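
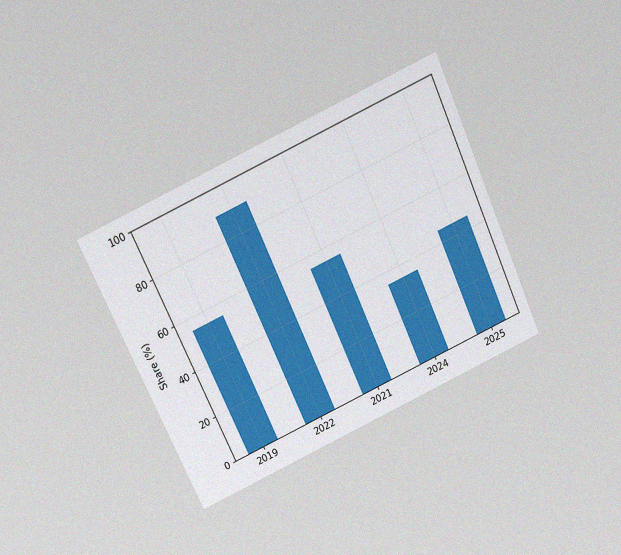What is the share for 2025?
The chart is tilted about 25° counter-clockwise and viewed slightly from above, with some photo noise. Reading along the chart's y-axis, the 2025 bar reaches 45%.

45%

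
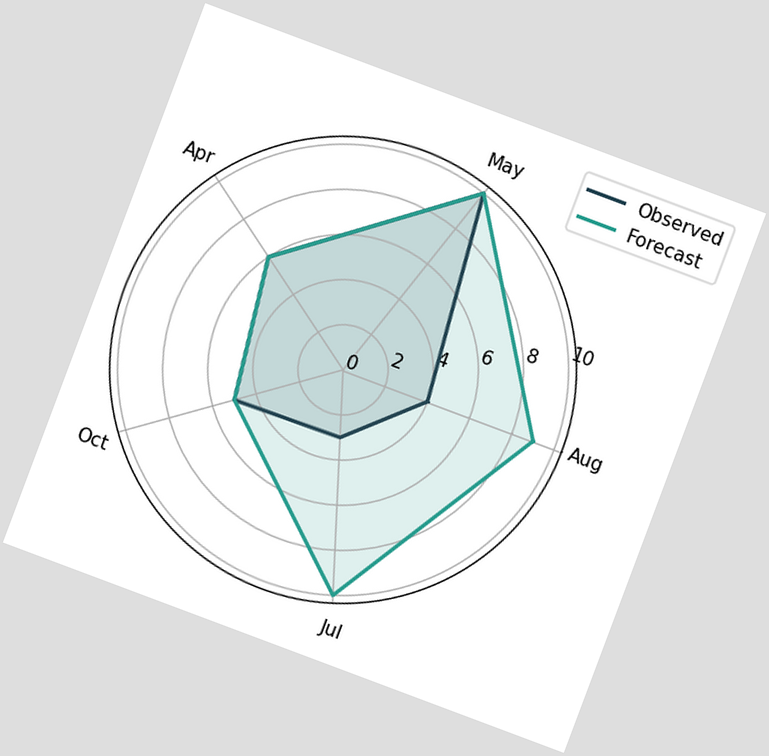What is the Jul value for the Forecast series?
The chart is tilted about 21° clockwise. On the Jul axis, Forecast reaches 10.

10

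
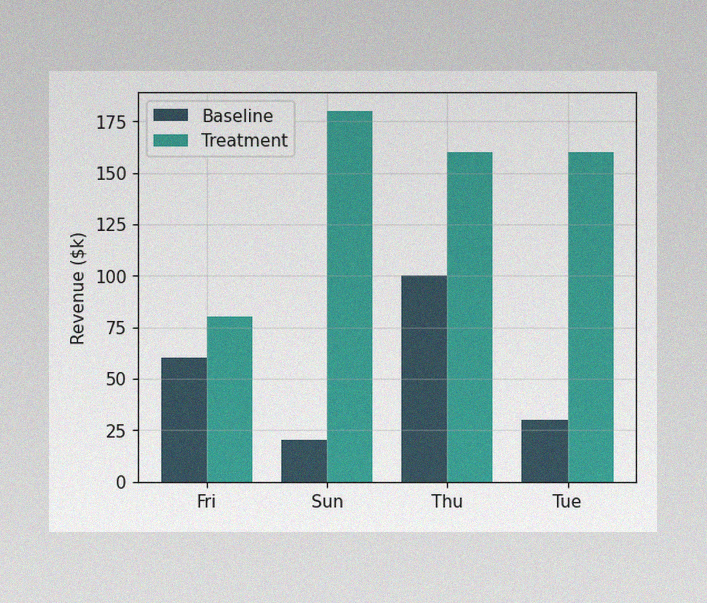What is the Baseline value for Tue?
The image has some photo noise and uneven lighting. The Baseline bar at Tue reaches $30k on the y-axis.

$30k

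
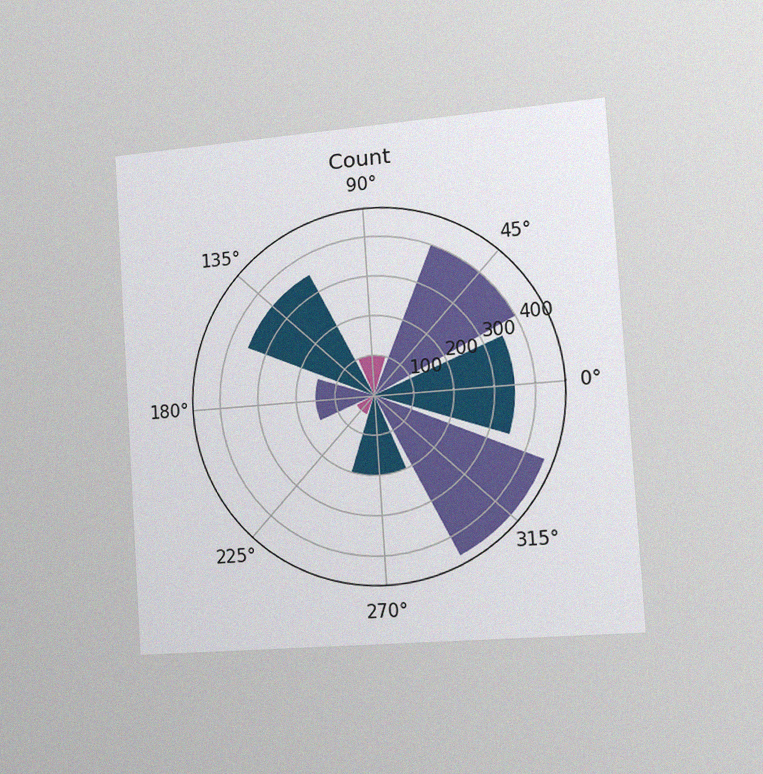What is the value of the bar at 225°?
50

The chart is tilted about 4° counter-clockwise and viewed slightly from the right, with some photo noise. The bar at 225° reaches 50 on the radial axis.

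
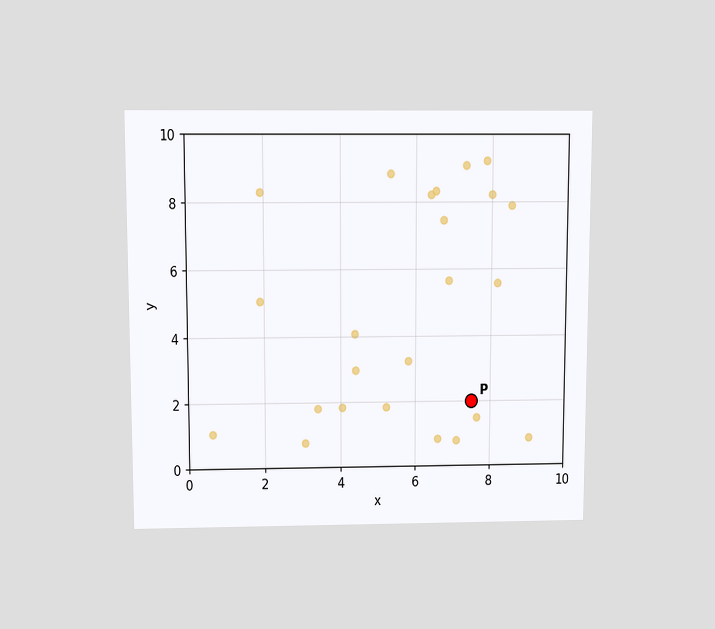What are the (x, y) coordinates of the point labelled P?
(7.5, 2)

The chart is viewed slightly from above. Following the gridlines from P to each axis, P sits at (7.5, 2).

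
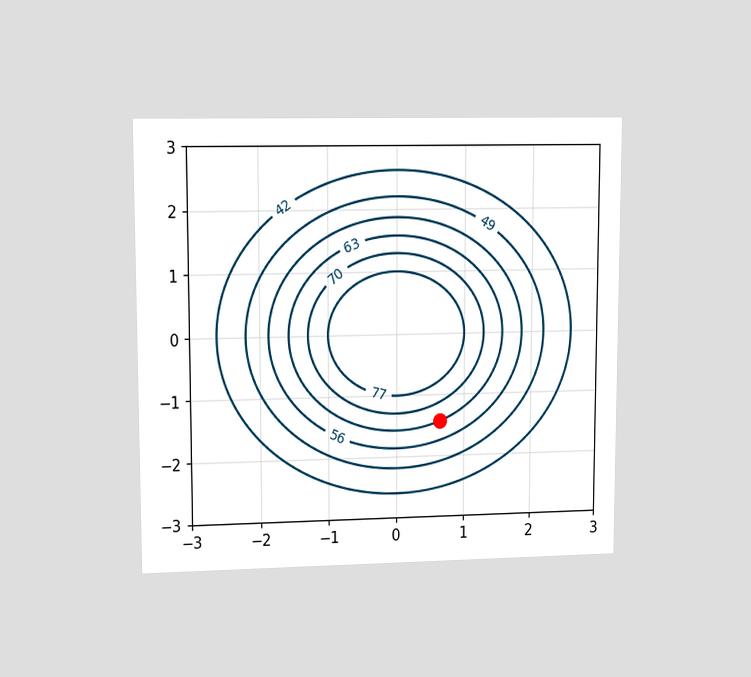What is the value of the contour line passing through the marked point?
The chart is viewed at a slight angle. The marked point sits on the contour labelled 63.

63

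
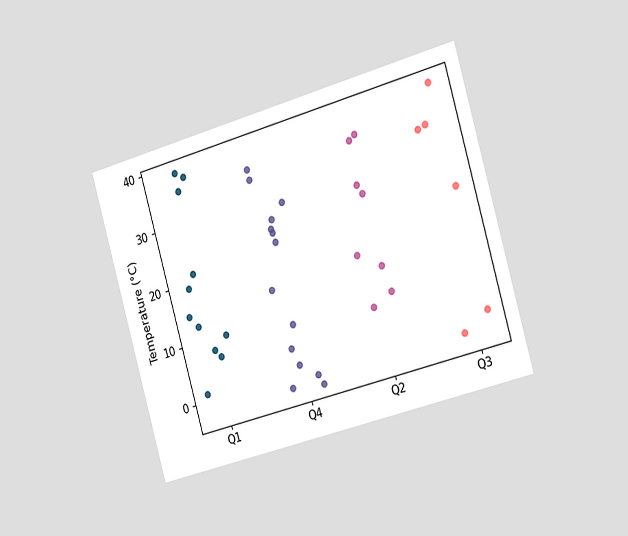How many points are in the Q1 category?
The chart is tilted about 16° counter-clockwise and viewed slightly from the right. Counting the markers in the Q1 column gives 11.

11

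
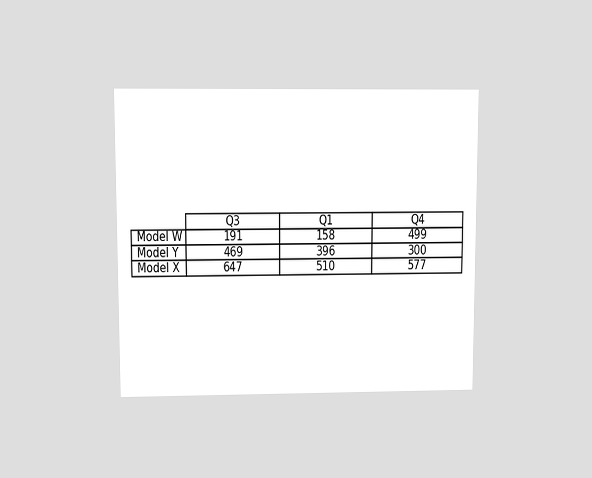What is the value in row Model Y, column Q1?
396

The chart is viewed at a slight angle. The (Model Y, Q1) cell reads 396.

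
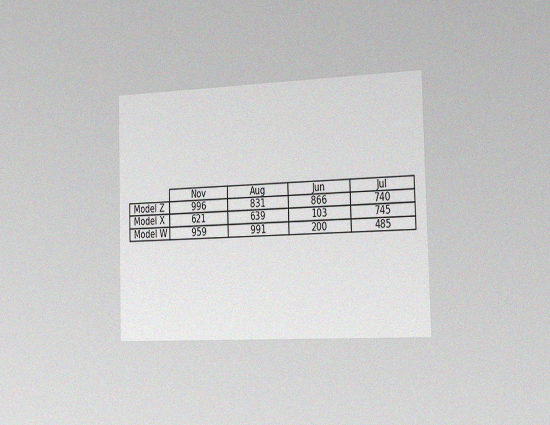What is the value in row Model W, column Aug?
The chart is viewed slightly from the right, with some photo noise. The (Model W, Aug) cell reads 991.

991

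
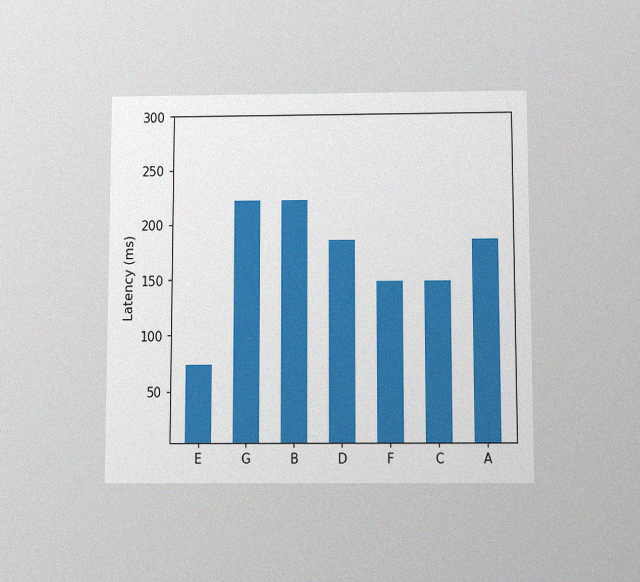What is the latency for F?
The chart is viewed slightly from below, with some photo noise. Reading along the chart's y-axis, the F bar reaches 148ms.

148ms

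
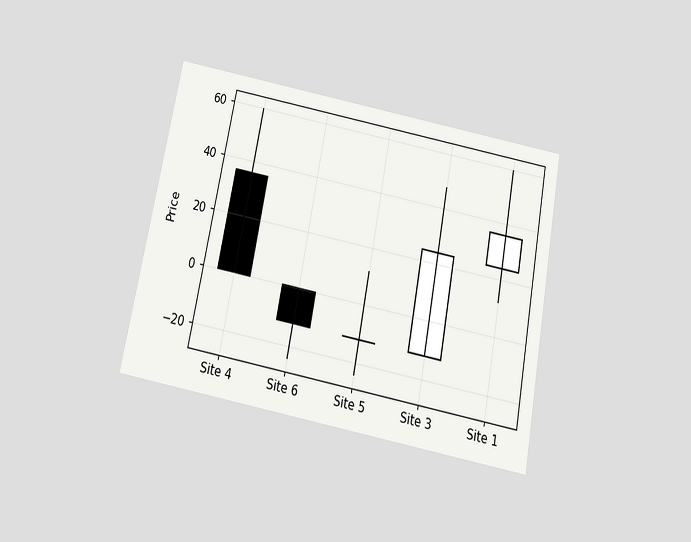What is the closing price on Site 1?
The chart is tilted about 11° clockwise and viewed slightly from below. The Site 1 candle closes at 36.

36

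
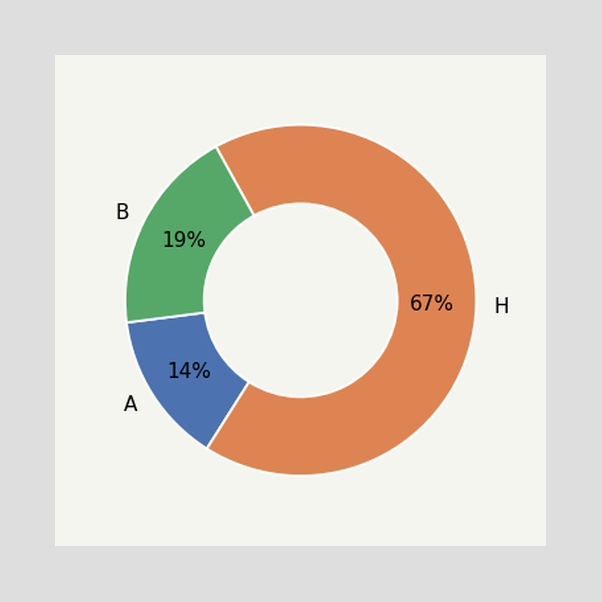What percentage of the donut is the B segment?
19%

The B segment takes up 19% of the ring.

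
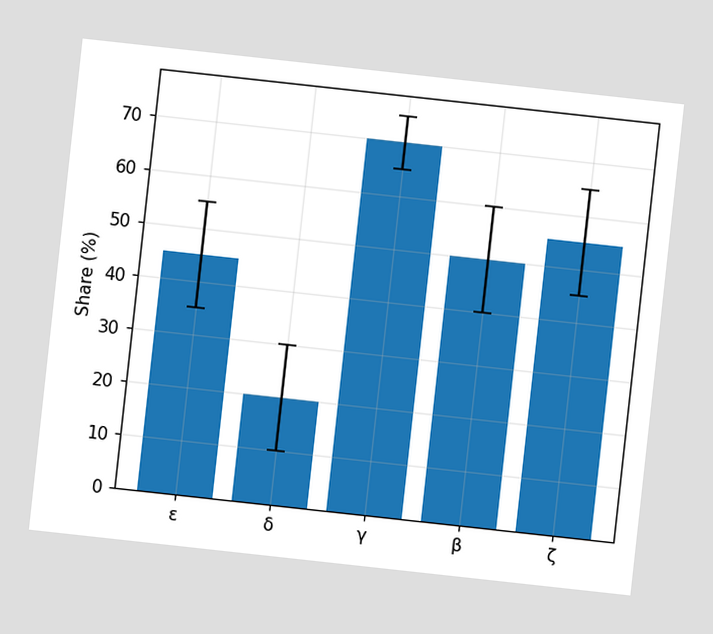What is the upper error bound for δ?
The chart is tilted about 6° clockwise. The δ bar's upper whisker reaches 30%.

30%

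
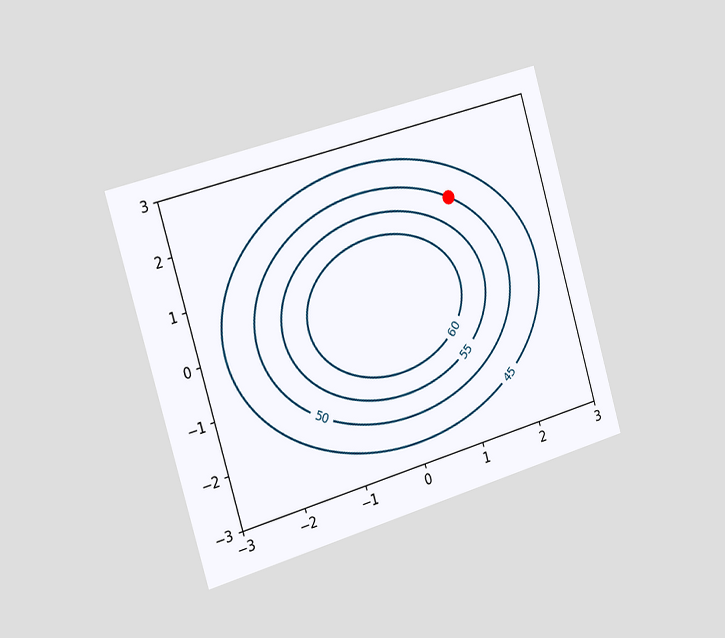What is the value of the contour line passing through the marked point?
The chart is tilted about 16° counter-clockwise and viewed slightly from the left. The marked point sits on the contour labelled 50.

50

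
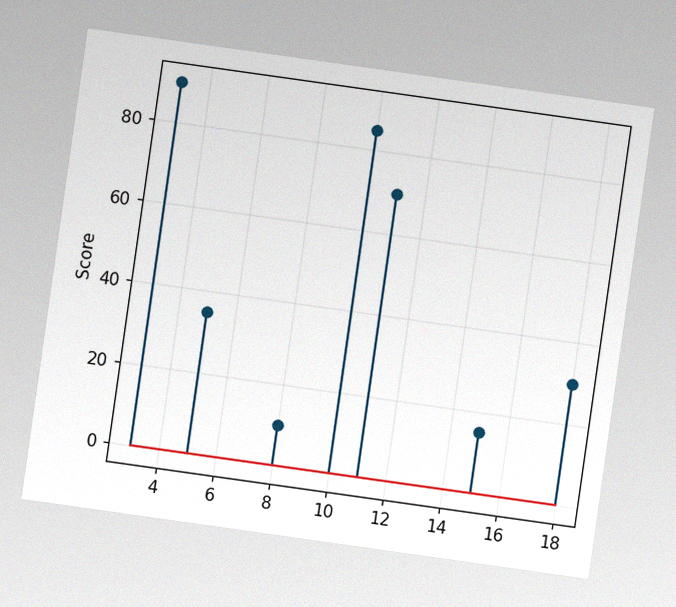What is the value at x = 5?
The chart is tilted about 8° clockwise, with some photo noise. The stem at x=5 reaches 35.

35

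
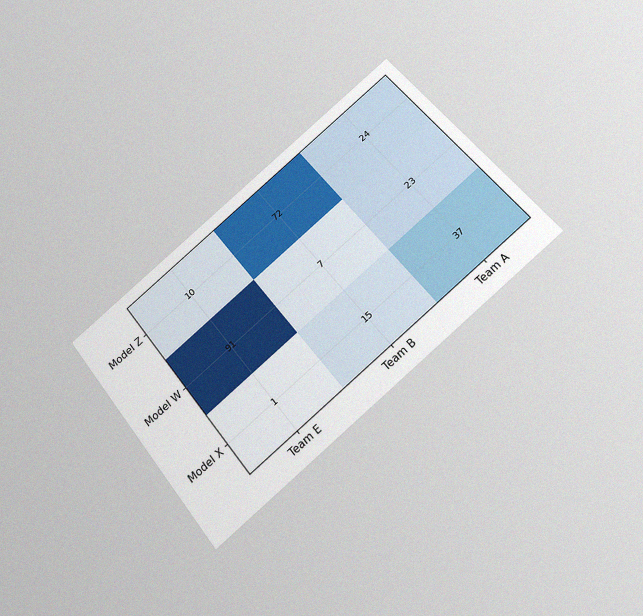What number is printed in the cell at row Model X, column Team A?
The chart is tilted about 39° counter-clockwise and viewed slightly from below, with some photo noise. The (Model X, Team A) cell reads 37.

37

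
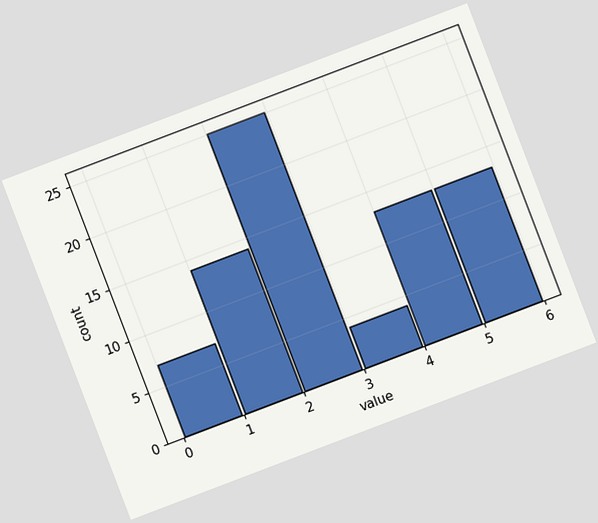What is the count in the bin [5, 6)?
The chart is tilted about 21° counter-clockwise. The [5, 6) bin has height 13.

13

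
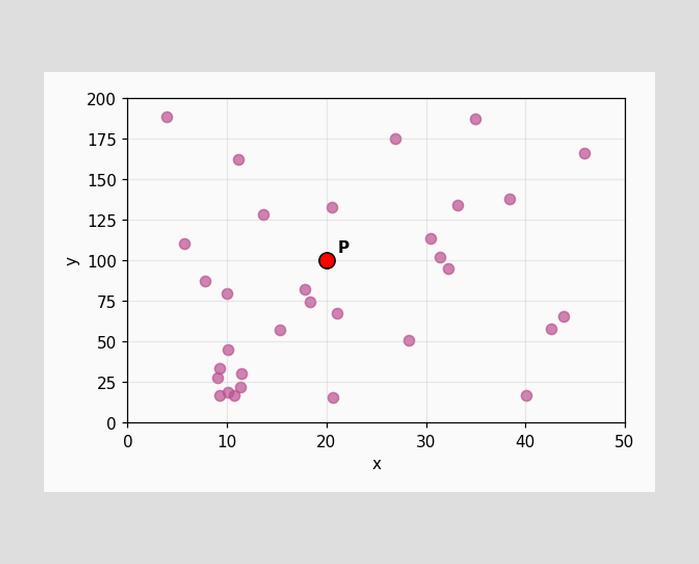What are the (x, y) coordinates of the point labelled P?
Following the gridlines from P to each axis, P sits at (20, 100).

(20, 100)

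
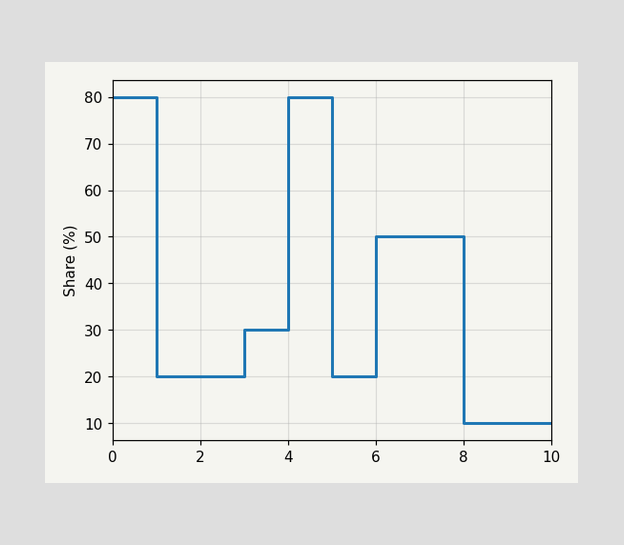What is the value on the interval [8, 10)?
On [8, 10) the step sits at 10%.

10%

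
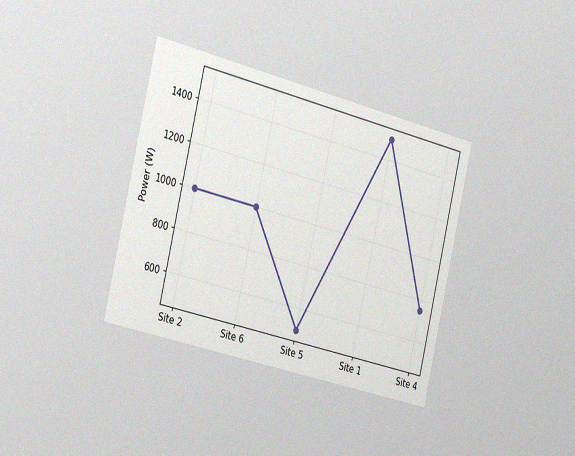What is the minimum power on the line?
The chart is tilted about 13° clockwise and viewed slightly from the left, with some photo noise. The lowest point is at Site 5, and reading across to the y-axis gives 500W.

500W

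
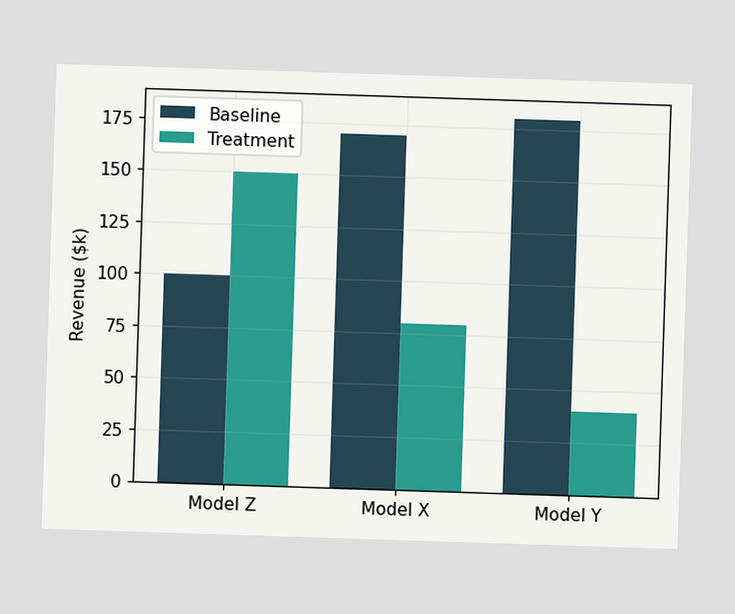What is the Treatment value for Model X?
$80k

The Treatment bar at Model X reaches $80k on the y-axis.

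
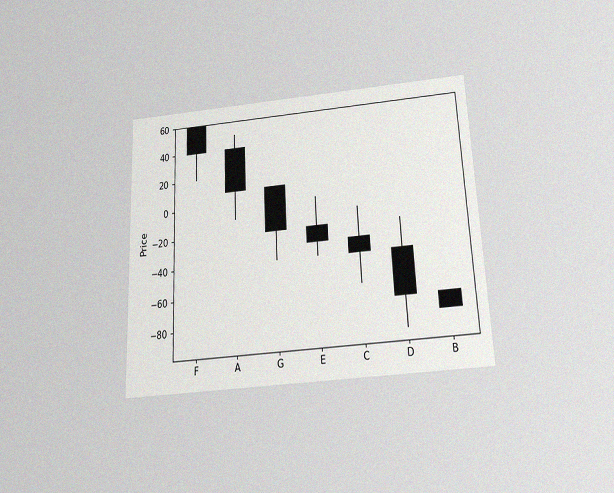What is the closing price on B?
The chart is tilted about 3° counter-clockwise and viewed slightly from below, with some photo noise. The B candle closes at -80.

-80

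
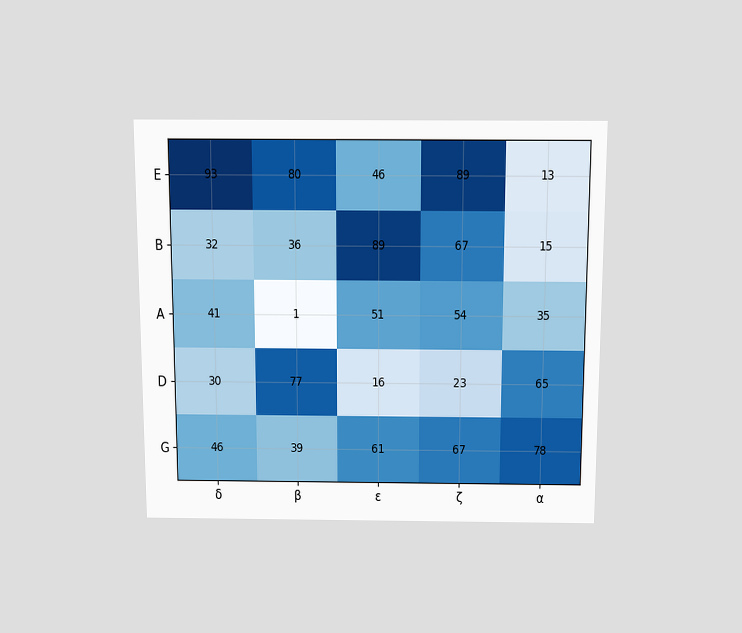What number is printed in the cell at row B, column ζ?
67

The chart is viewed slightly from above. The (B, ζ) cell reads 67.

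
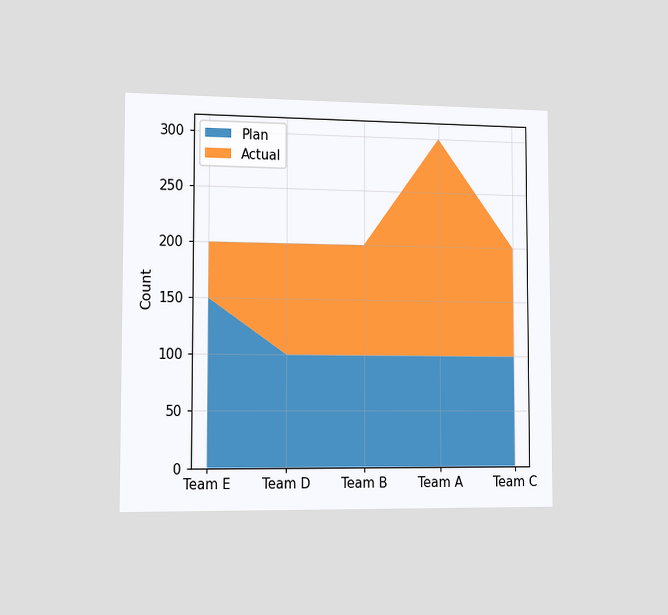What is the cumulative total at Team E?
200

The chart is viewed slightly from the left. The stacked total at Team E reaches 200.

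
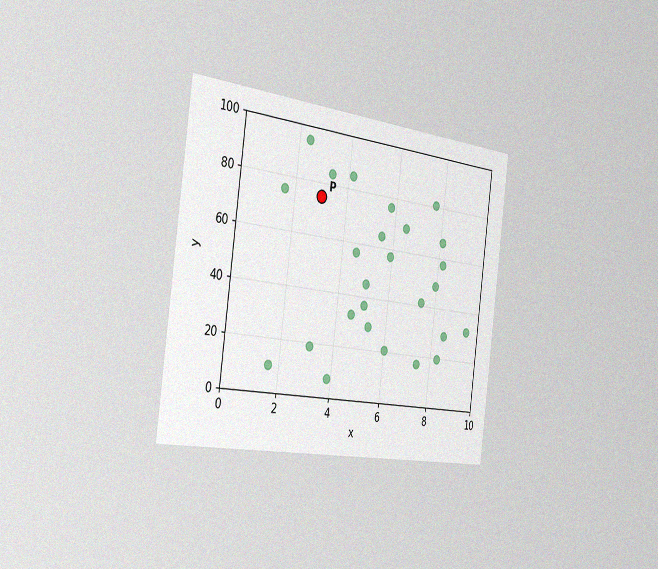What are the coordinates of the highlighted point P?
The chart is tilted about 7° clockwise and viewed slightly from the left, with some photo noise. Following the gridlines from P to each axis, P sits at (3, 75).

(3, 75)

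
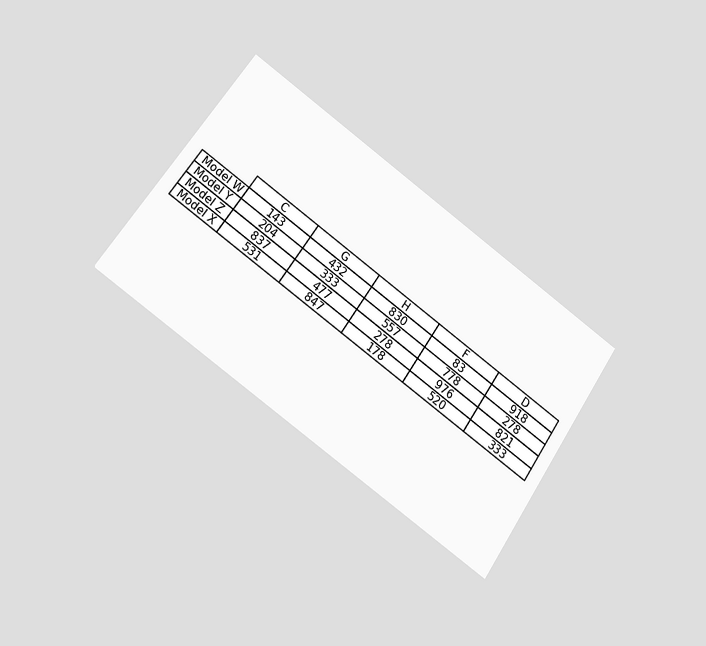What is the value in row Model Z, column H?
278

The chart is tilted about 35° clockwise and viewed at a slight angle. The (Model Z, H) cell reads 278.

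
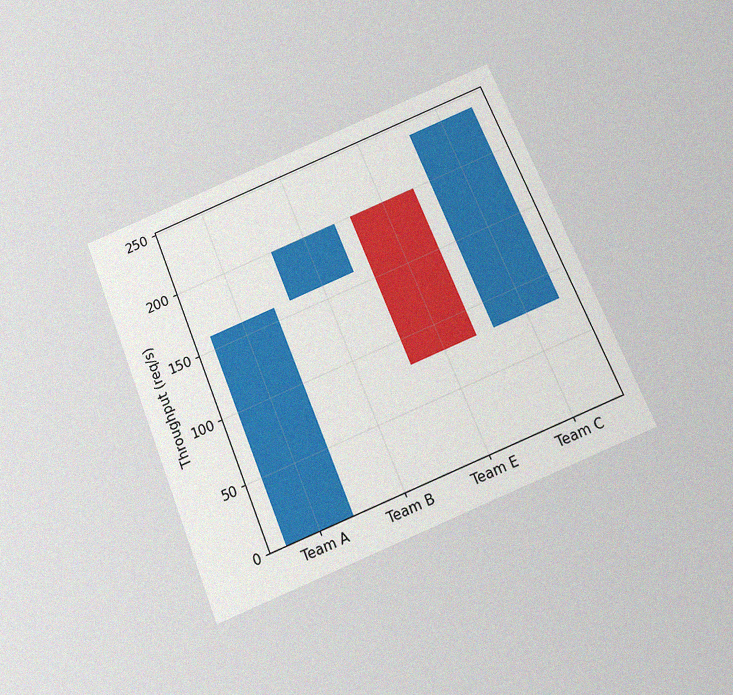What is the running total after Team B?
The chart is tilted about 22° counter-clockwise and viewed slightly from below, with some photo noise. After Team B the running total reaches 200req/s.

200req/s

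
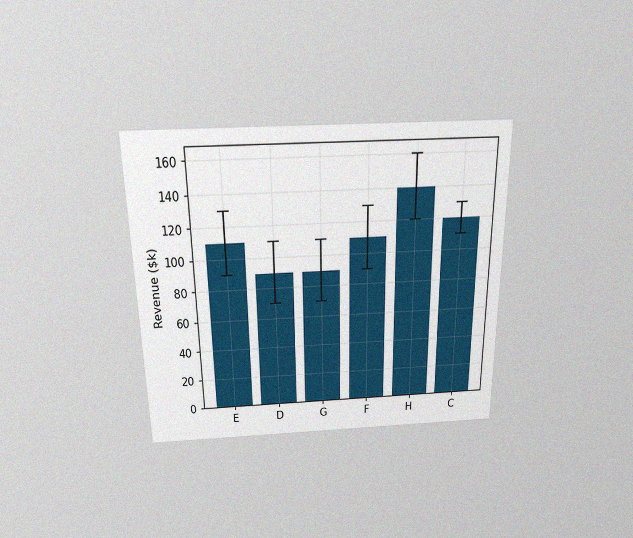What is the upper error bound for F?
The chart is viewed slightly from above, with some photo noise. The F bar's upper whisker reaches $130k.

$130k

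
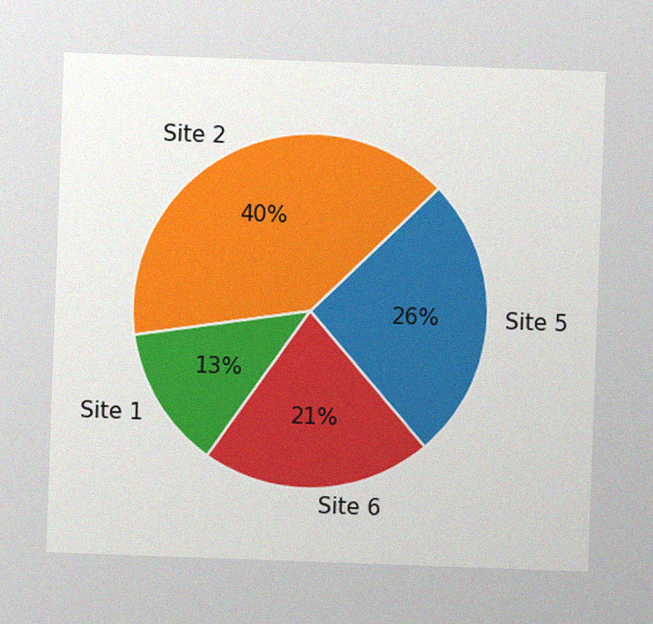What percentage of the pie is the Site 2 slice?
The chart is tilted about 2° clockwise, with some photo noise. The Site 2 slice takes up 40% of the pie.

40%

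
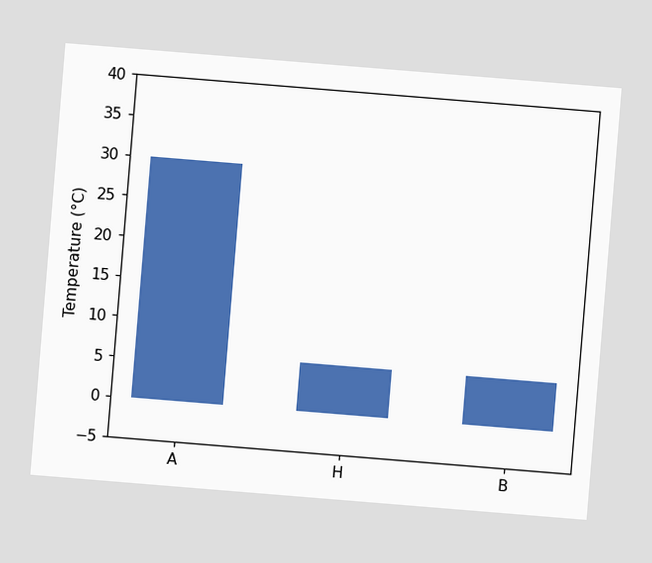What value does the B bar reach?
The chart is tilted about 5° clockwise. Reading along the chart's y-axis, the B bar reaches 6°C.

6°C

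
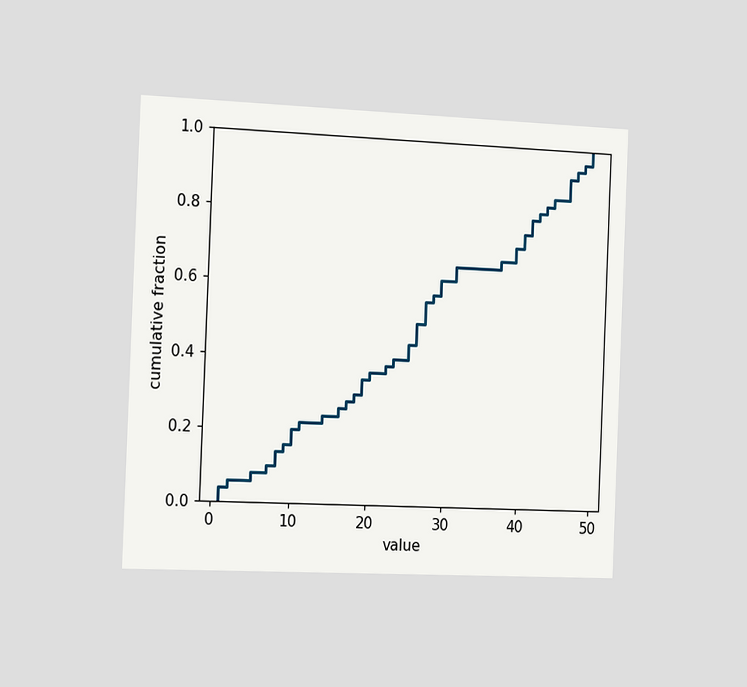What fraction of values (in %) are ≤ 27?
56%

The chart is tilted about 2° clockwise and viewed slightly from the left. At x=27 the ECDF step is at 56%.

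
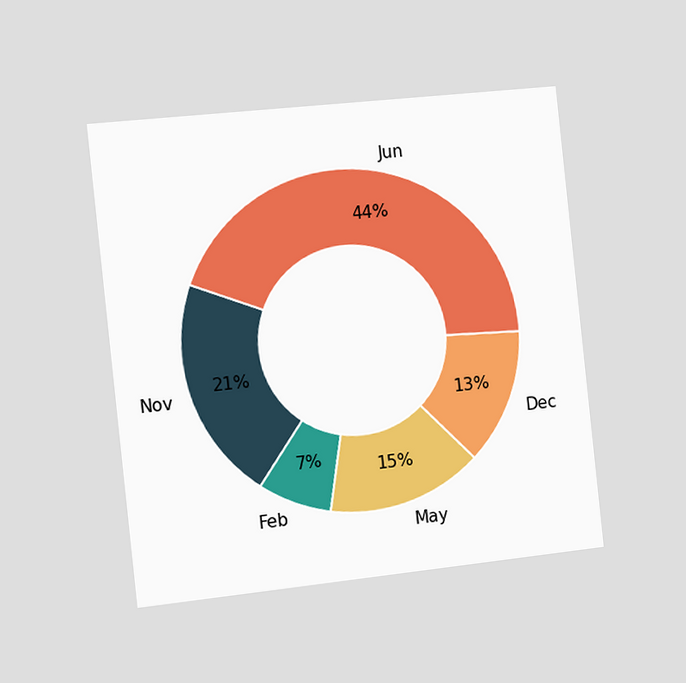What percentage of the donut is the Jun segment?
44%

The chart is tilted about 6° counter-clockwise and viewed slightly from the left. The Jun segment takes up 44% of the ring.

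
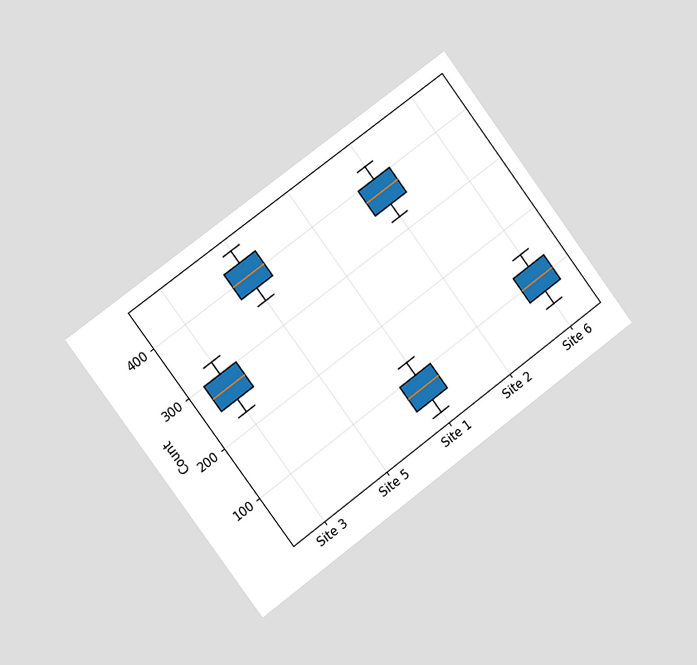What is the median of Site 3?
The chart is tilted about 37° counter-clockwise and viewed slightly from the left. The median line in the Site 3 box sits at 275.

275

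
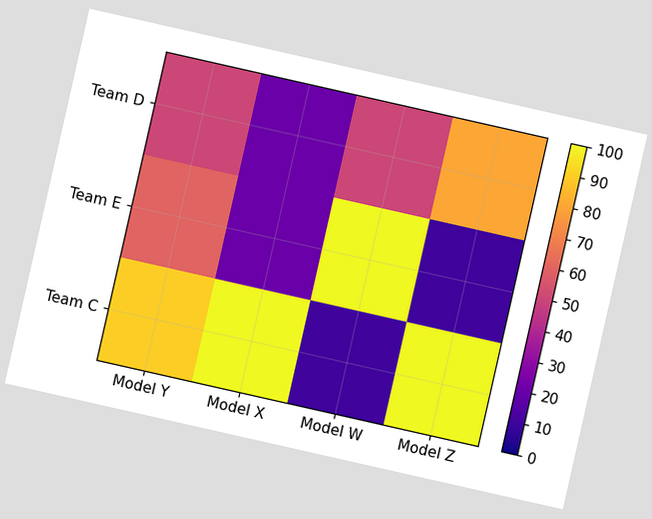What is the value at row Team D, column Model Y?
50

The chart is tilted about 13° clockwise. Matching cell (Team D, Model Y) against the colorbar gives 50.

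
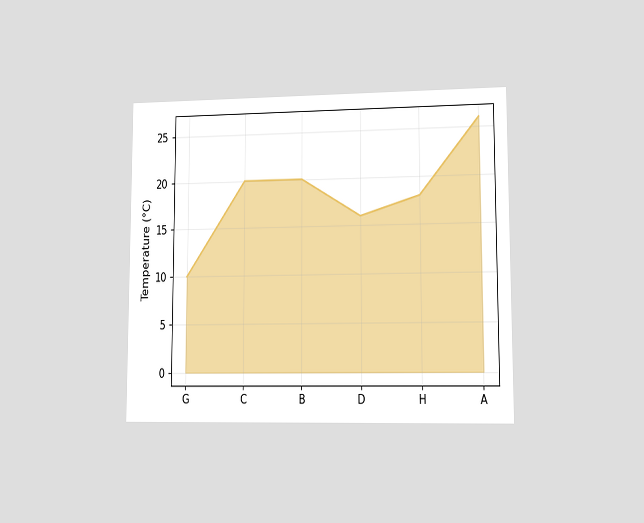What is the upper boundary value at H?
The chart is viewed at a slight angle. At H the upper boundary is at 18°C.

18°C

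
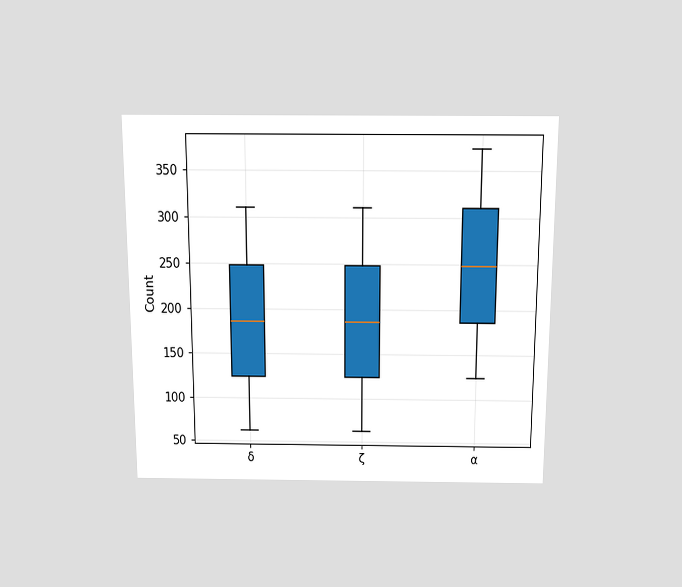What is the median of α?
248

The chart is viewed slightly from above. The median line in the α box sits at 248.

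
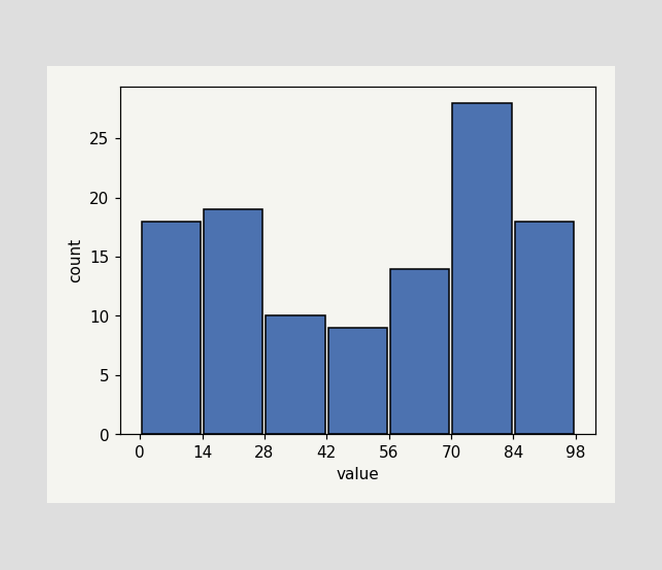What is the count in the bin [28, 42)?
The [28, 42) bin has height 10.

10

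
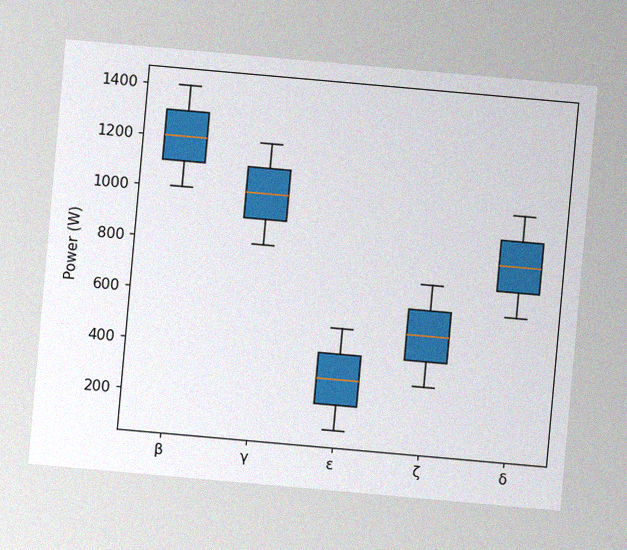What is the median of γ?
The chart is tilted about 5° clockwise, with some photo noise. The median line in the γ box sits at 1000W.

1000W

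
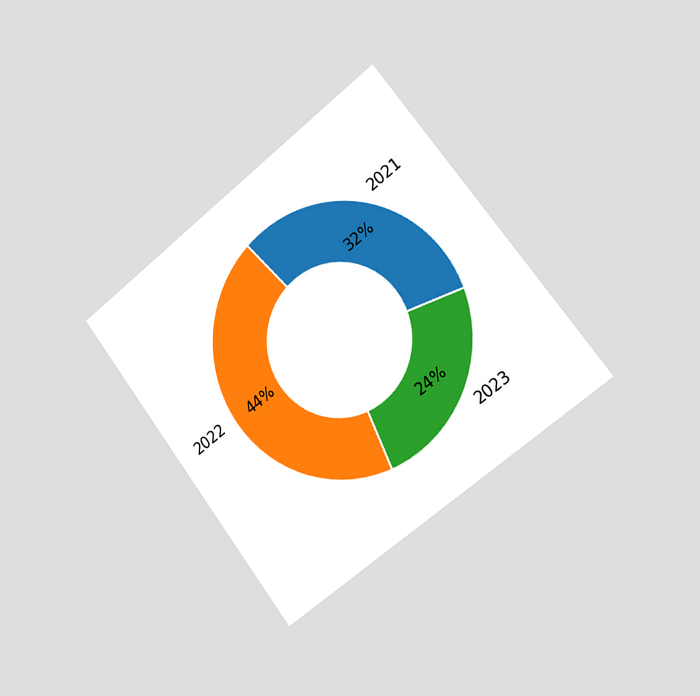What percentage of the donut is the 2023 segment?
24%

The chart is tilted about 37° counter-clockwise and viewed slightly from the right. The 2023 segment takes up 24% of the ring.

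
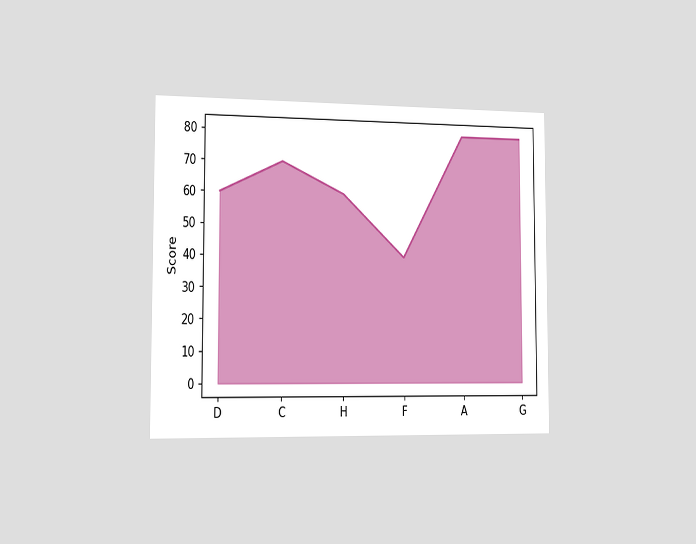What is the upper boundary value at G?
80

The chart is viewed slightly from the left. At G the upper boundary is at 80.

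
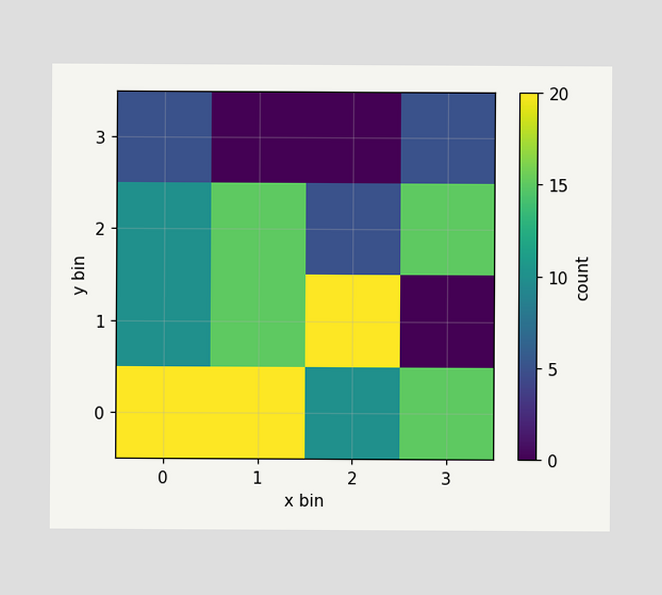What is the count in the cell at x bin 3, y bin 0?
Matching the cell (3, 0) against the colorbar gives 15.

15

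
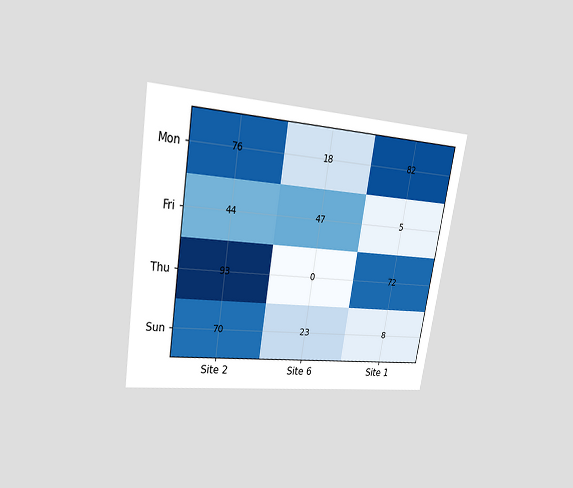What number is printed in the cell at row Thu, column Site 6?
The chart is tilted about 9° clockwise and viewed at a slight angle. The (Thu, Site 6) cell reads 0.

0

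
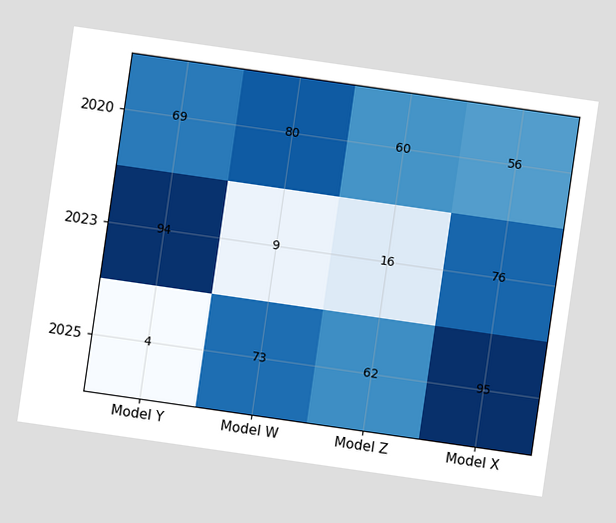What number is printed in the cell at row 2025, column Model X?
The chart is tilted about 8° clockwise. The (2025, Model X) cell reads 95.

95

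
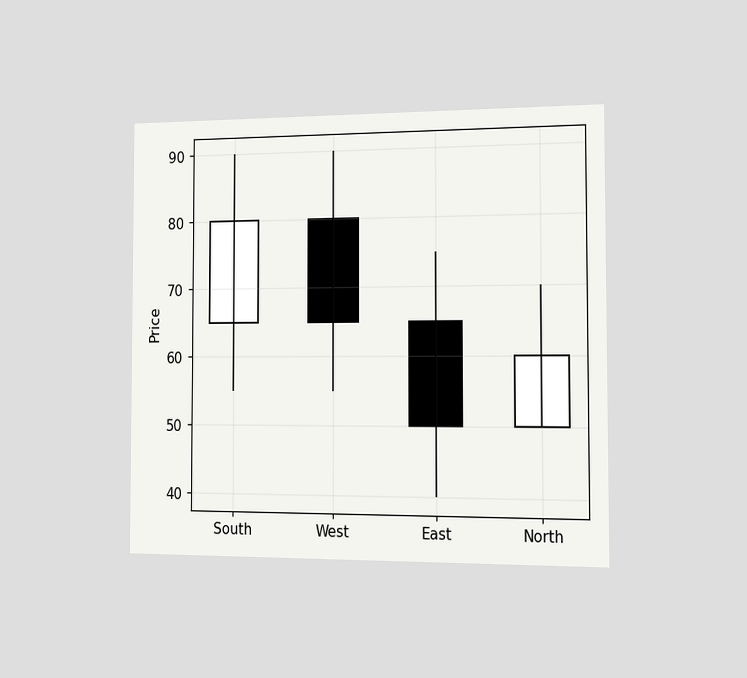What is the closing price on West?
65

The chart is viewed slightly from the right. The West candle closes at 65.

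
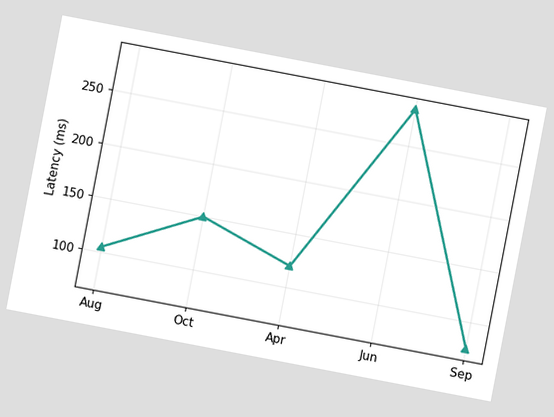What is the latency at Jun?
The chart is tilted about 11° clockwise. At Jun, the line is at 285ms.

285ms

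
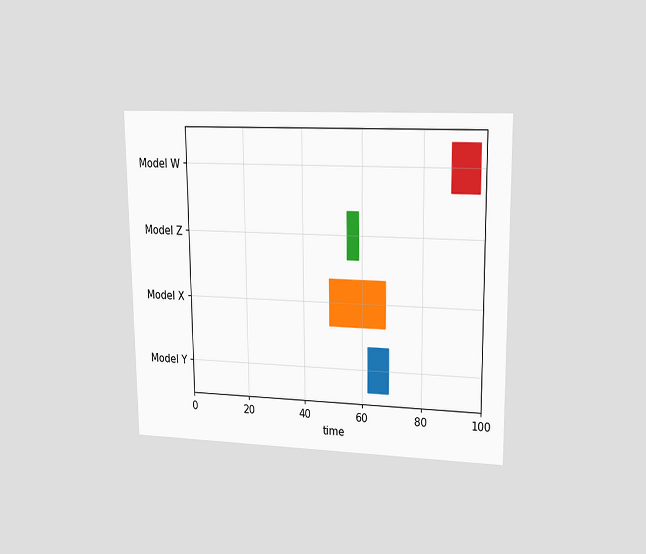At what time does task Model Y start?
The chart is viewed at a slight angle. The Model Y bar begins at t=62.

62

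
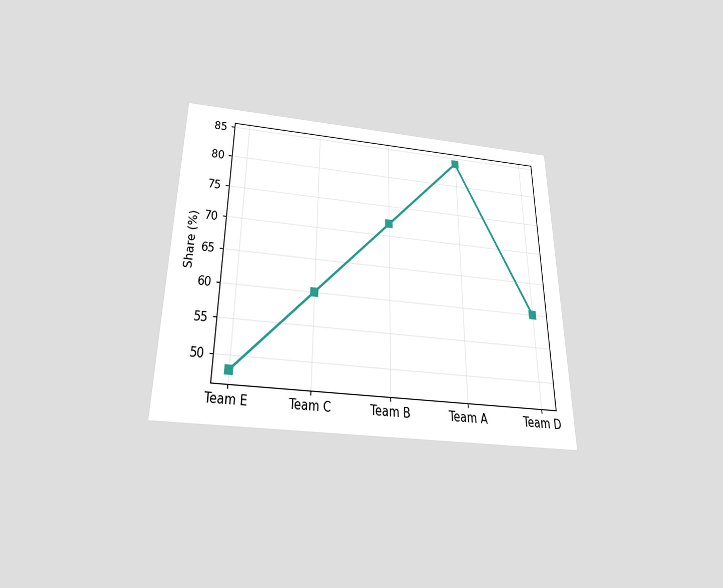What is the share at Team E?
48%

The chart is viewed slightly from below. At Team E, the line is at 48%.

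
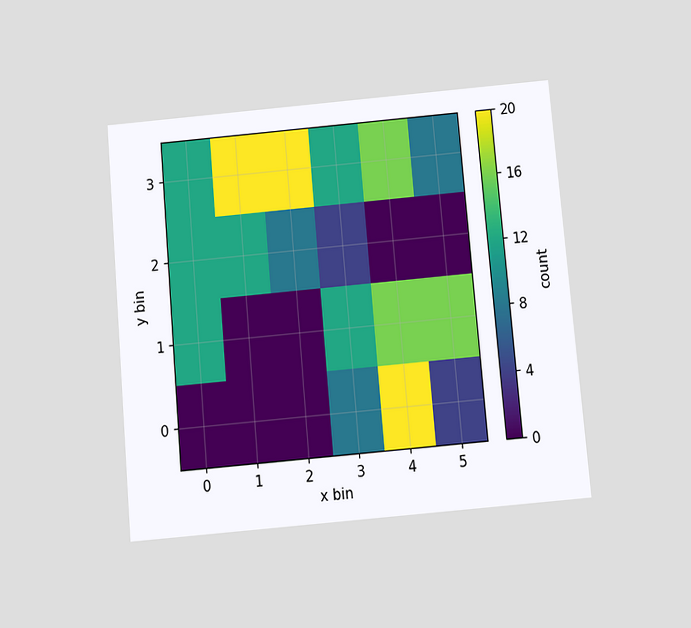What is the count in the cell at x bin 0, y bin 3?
The chart is tilted about 5° counter-clockwise and viewed slightly from below. Matching the cell (0, 3) against the colorbar gives 12.

12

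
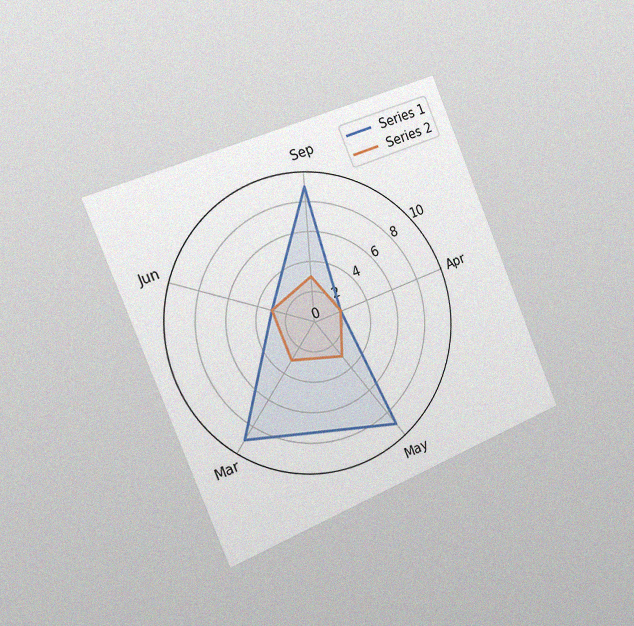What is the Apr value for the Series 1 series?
2

The chart is tilted about 23° counter-clockwise and viewed slightly from the left, with some photo noise. On the Apr axis, Series 1 reaches 2.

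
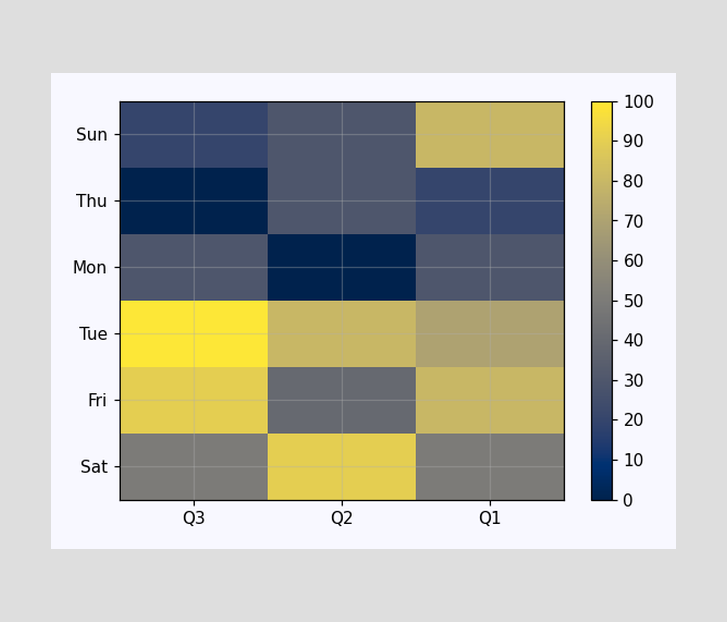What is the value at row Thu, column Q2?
Matching cell (Thu, Q2) against the colorbar gives 30.

30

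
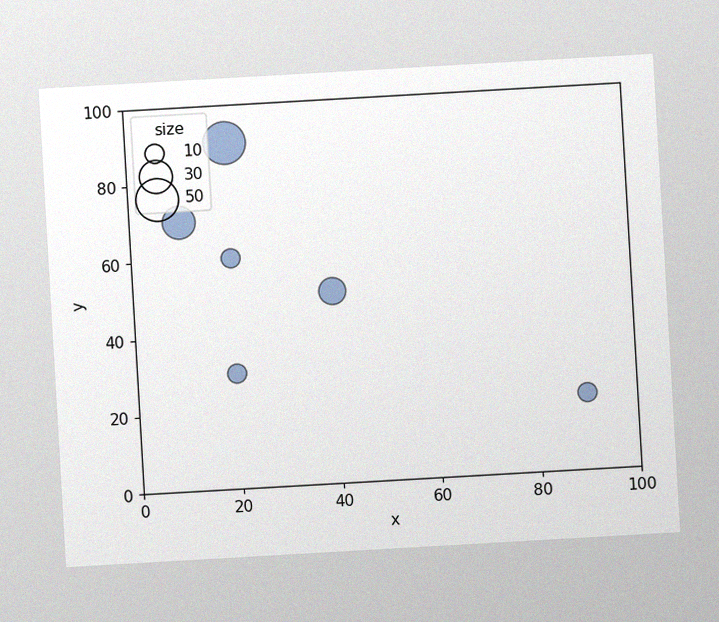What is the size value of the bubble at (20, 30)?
The chart is tilted about 3° counter-clockwise, with some photo noise. Matching the bubble at (20, 30) against the size legend gives 10.

10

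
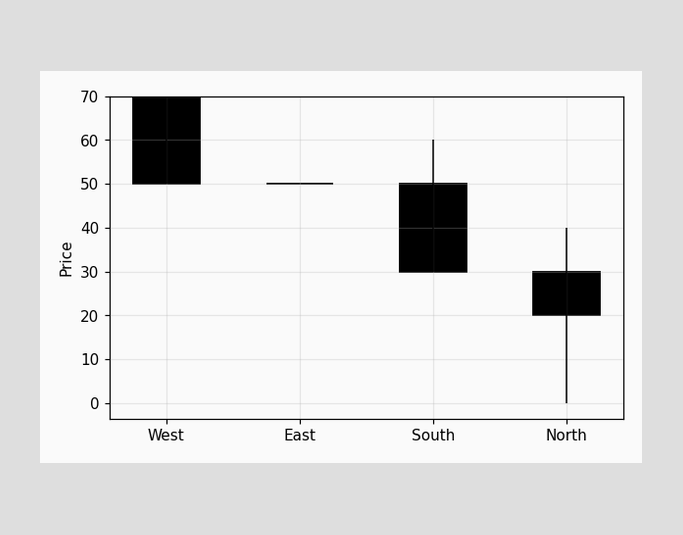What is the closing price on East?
The East candle closes at 50.

50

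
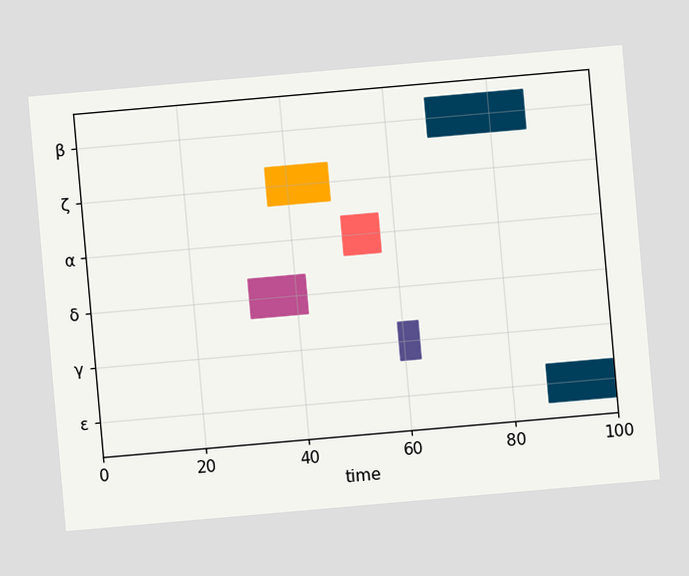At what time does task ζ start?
The chart is tilted about 5° counter-clockwise. The ζ bar begins at t=36.

36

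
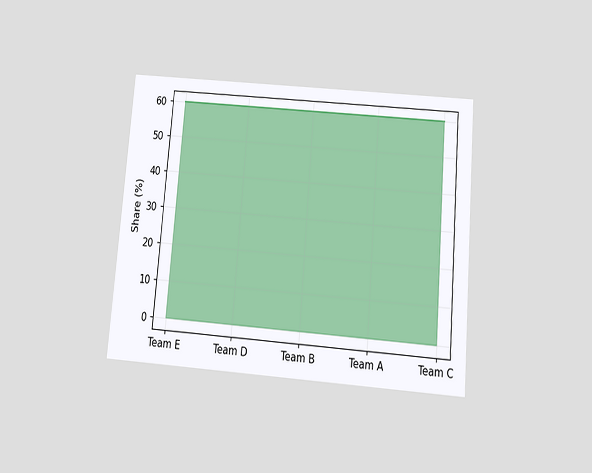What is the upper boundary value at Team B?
The chart is tilted about 5° clockwise and viewed slightly from below. At Team B the upper boundary is at 60%.

60%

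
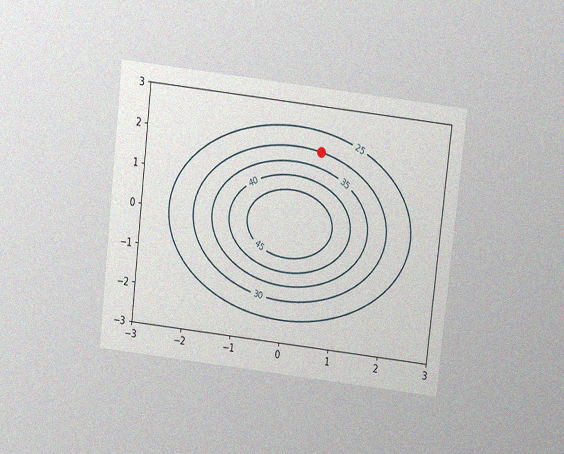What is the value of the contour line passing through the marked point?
The chart is tilted about 7° clockwise and viewed slightly from above, with some photo noise. The marked point sits on the contour labelled 30.

30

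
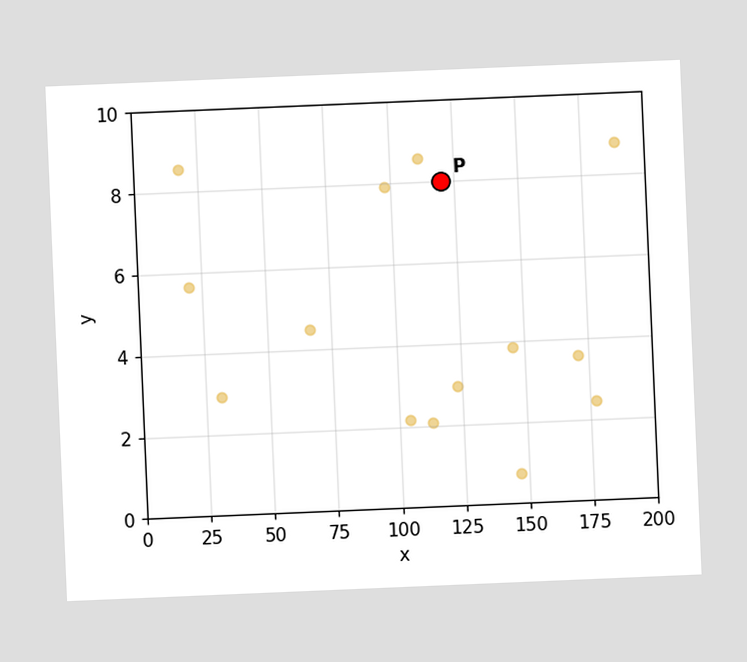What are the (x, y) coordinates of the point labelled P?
The chart is tilted about 2° counter-clockwise. Following the gridlines from P to each axis, P sits at (120, 8).

(120, 8)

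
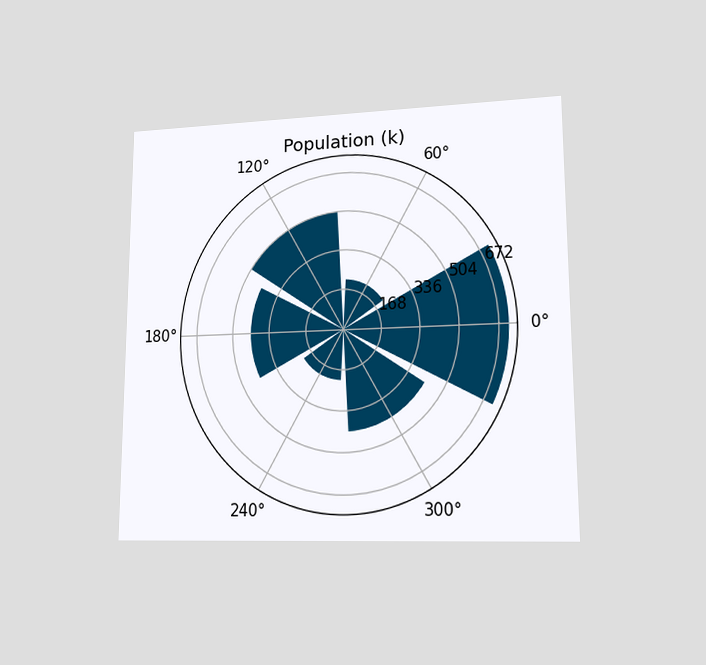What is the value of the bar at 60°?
The chart is viewed at a slight angle. The bar at 60° reaches 210k on the radial axis.

210k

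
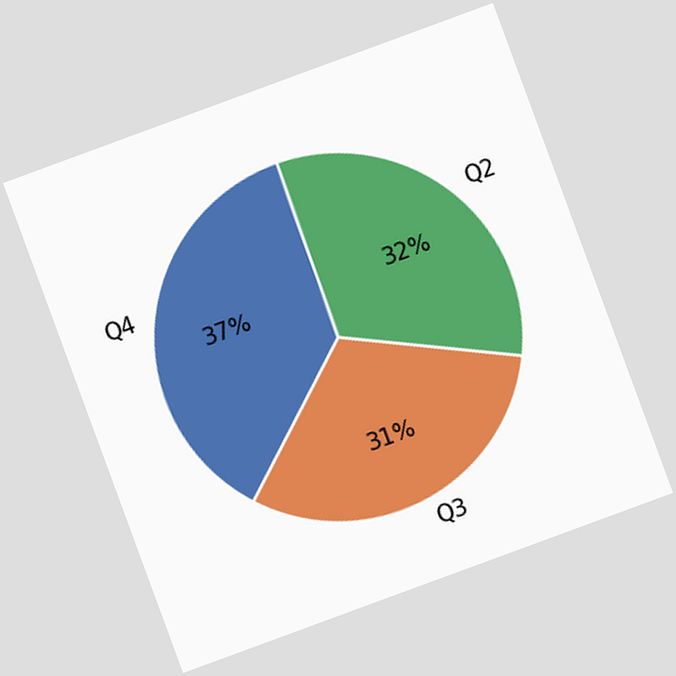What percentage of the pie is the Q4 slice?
The chart is tilted about 20° counter-clockwise. The Q4 slice takes up 37% of the pie.

37%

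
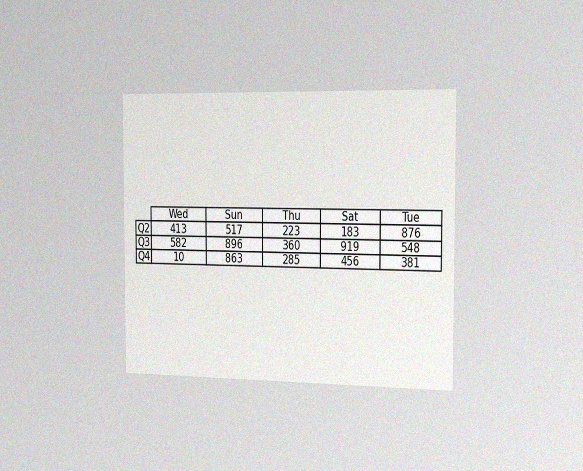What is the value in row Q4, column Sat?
456

The chart is viewed slightly from the right, with some photo noise. The (Q4, Sat) cell reads 456.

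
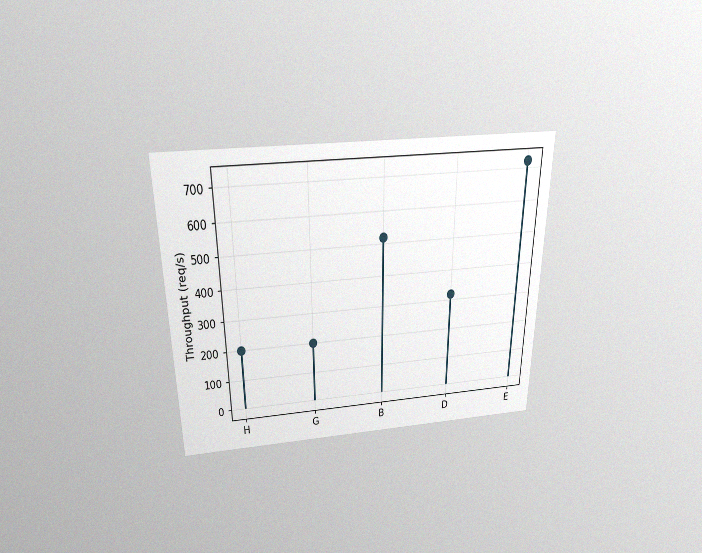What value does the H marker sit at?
The chart is viewed slightly from above, with some photo noise. The H marker sits at 200req/s.

200req/s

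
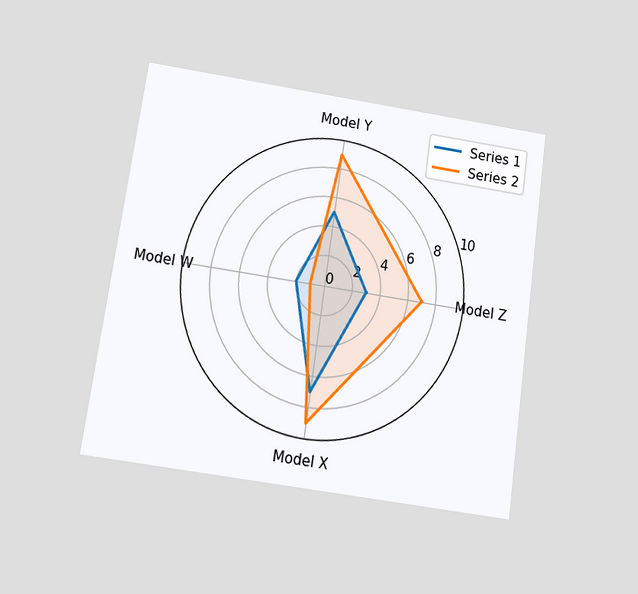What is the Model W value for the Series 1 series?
2

The chart is tilted about 8° clockwise and viewed slightly from below. On the Model W axis, Series 1 reaches 2.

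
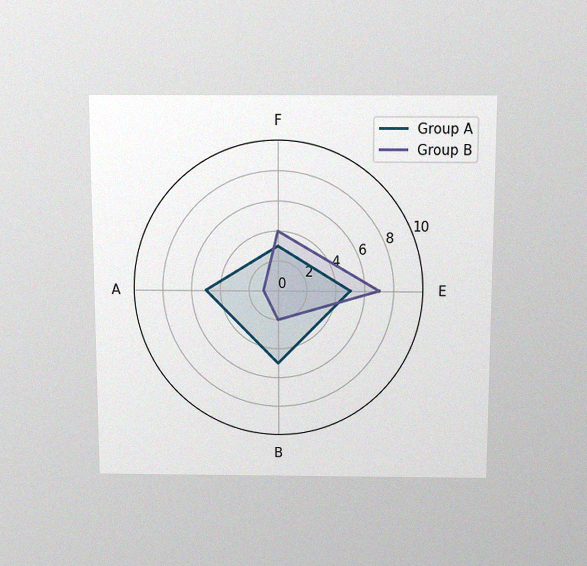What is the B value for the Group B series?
2

The chart is viewed slightly from above, with some photo noise. On the B axis, Group B reaches 2.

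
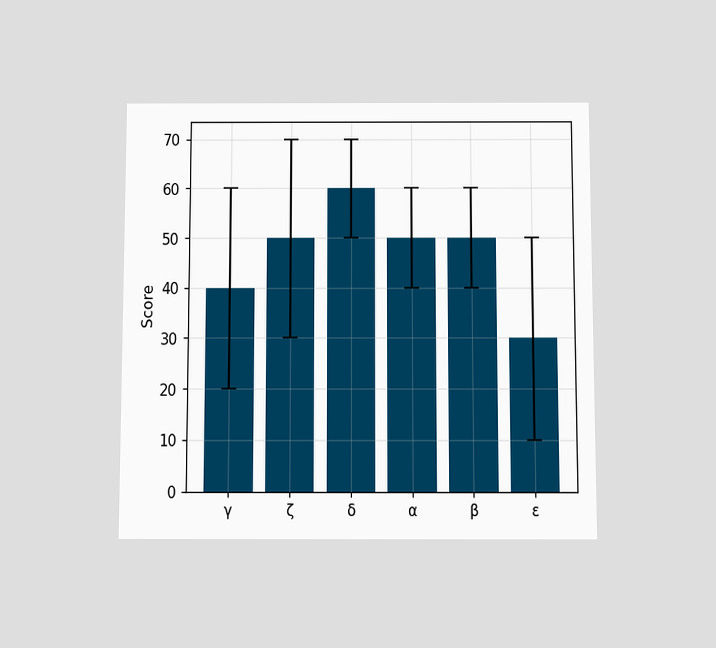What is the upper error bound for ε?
The chart is viewed slightly from below. The ε bar's upper whisker reaches 50.

50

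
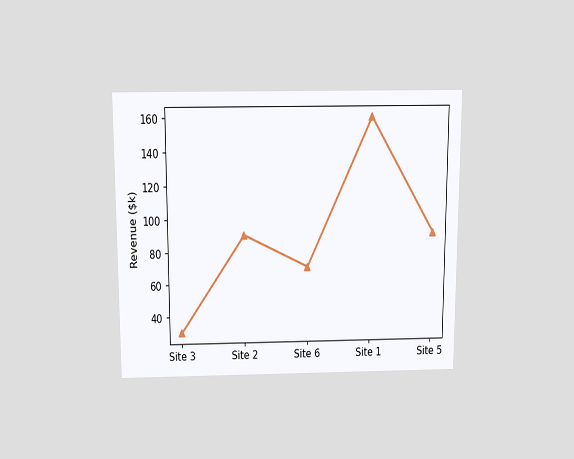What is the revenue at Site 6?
The chart is viewed slightly from above. At Site 6, the line is at $70k.

$70k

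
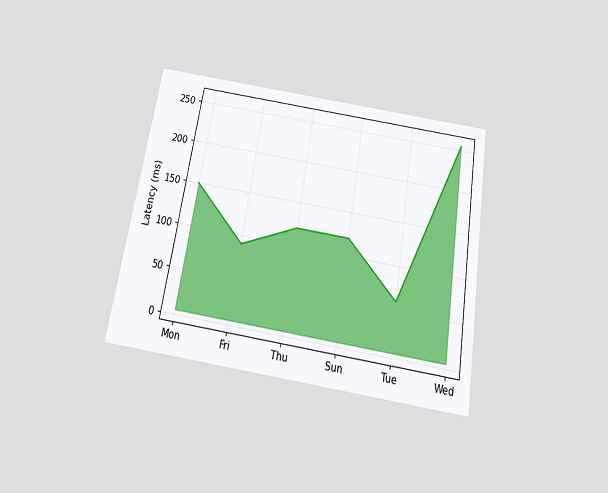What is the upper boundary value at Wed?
255ms

The chart is tilted about 9° clockwise and viewed slightly from below. At Wed the upper boundary is at 255ms.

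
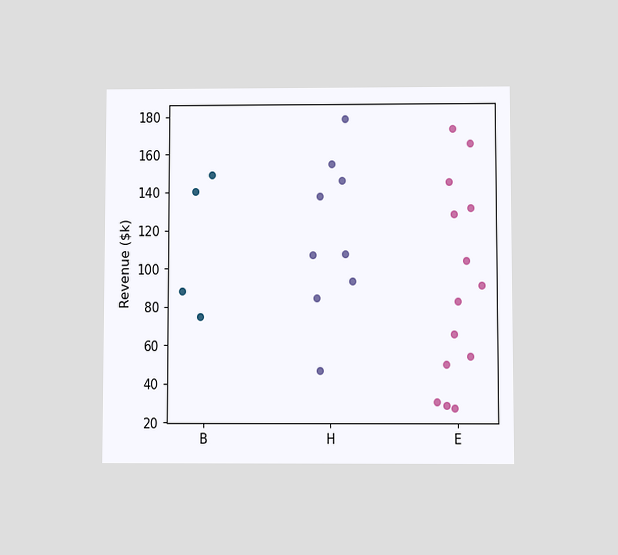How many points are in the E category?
14

The chart is viewed slightly from below. Counting the markers in the E column gives 14.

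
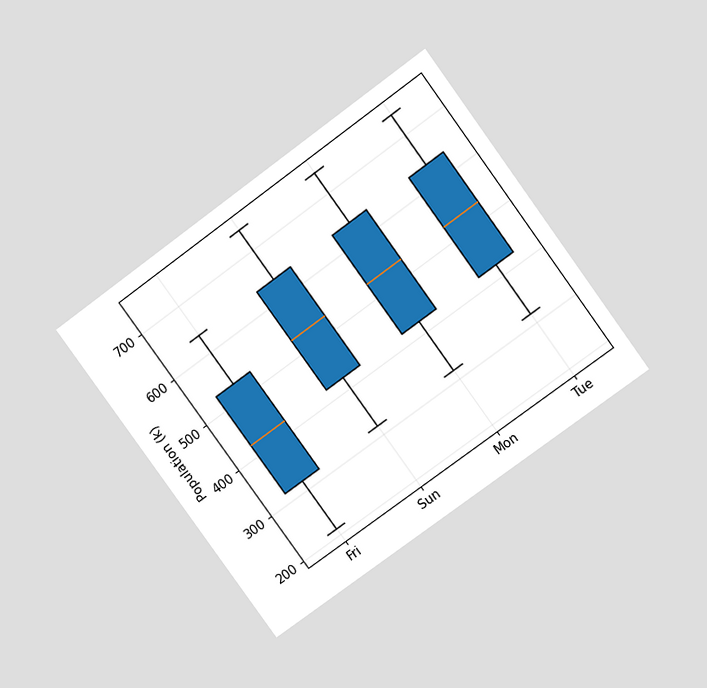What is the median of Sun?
530k

The chart is tilted about 36° counter-clockwise and viewed at a slight angle. The median line in the Sun box sits at 530k.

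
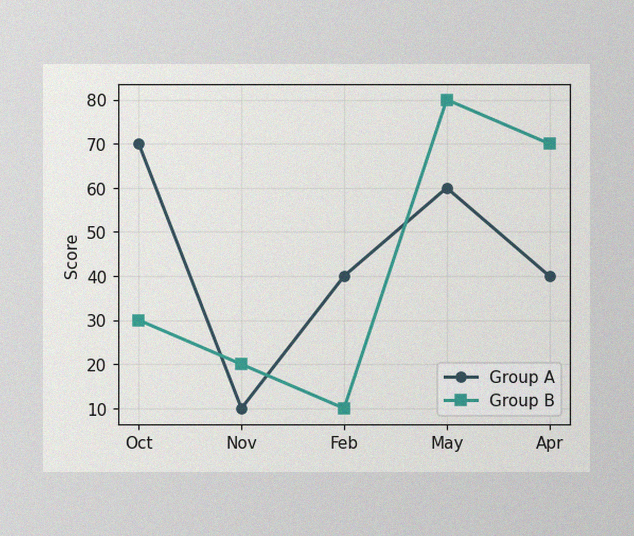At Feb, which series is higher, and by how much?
The image has some photo noise and uneven lighting. At Feb, Group A sits above the other line by 30.

Group A, by 30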